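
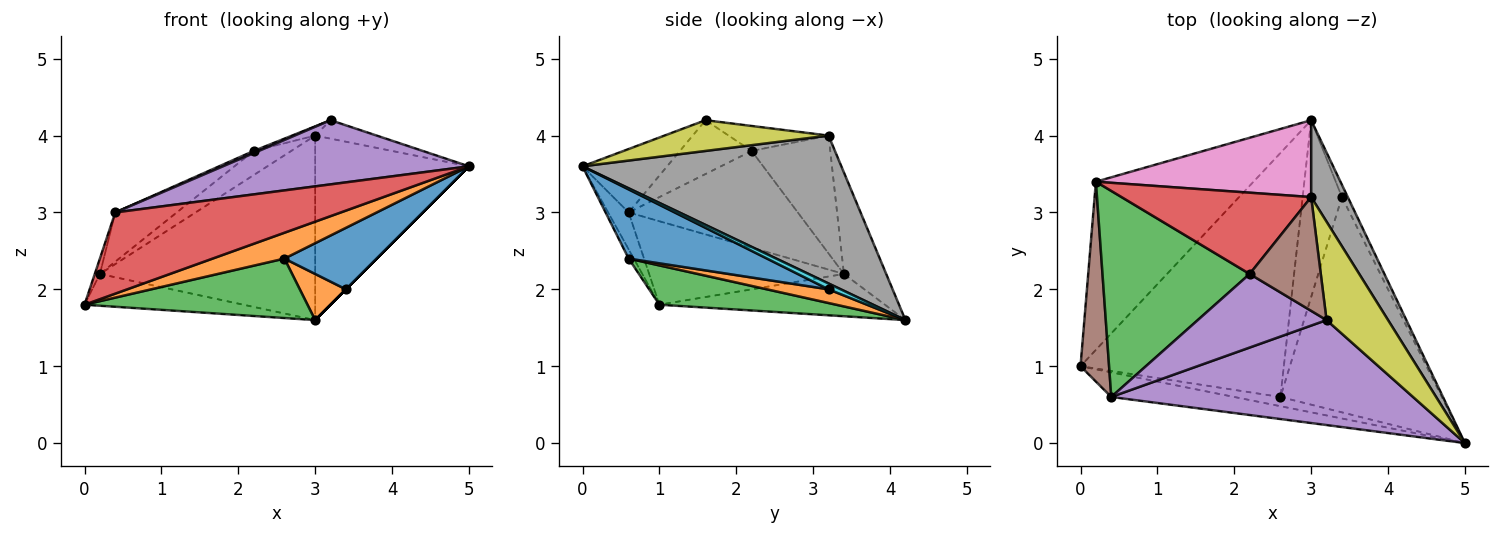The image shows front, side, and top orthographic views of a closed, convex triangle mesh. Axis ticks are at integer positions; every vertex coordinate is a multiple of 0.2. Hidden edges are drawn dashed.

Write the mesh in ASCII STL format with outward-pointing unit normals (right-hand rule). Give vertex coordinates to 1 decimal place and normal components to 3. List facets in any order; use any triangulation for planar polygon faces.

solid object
 facet normal -0.255 0.180 -0.950
  outer loop
   vertex 0.2 3.4 2.2
   vertex 3.0 4.2 1.6
   vertex 0.0 1.0 1.8
  endloop
 endfacet
 facet normal -0.067 -0.940 -0.336
  outer loop
   vertex 2.6 0.6 2.4
   vertex 5.0 0.0 3.6
   vertex 0.0 1.0 1.8
  endloop
 endfacet
 facet normal 0.185 -0.233 -0.955
  outer loop
   vertex 2.6 0.6 2.4
   vertex 0.0 1.0 1.8
   vertex 3.0 4.2 1.6
  endloop
 endfacet
 facet normal -0.087 -0.953 -0.289
  outer loop
   vertex 0.4 0.6 3.0
   vertex 0.0 1.0 1.8
   vertex 5.0 0.0 3.6
  endloop
 endfacet
 facet normal -0.177 -0.513 0.840
  outer loop
   vertex 0.4 0.6 3.0
   vertex 5.0 0.0 3.6
   vertex 3.2 1.6 4.2
  endloop
 endfacet
 facet normal -0.946 0.025 0.324
  outer loop
   vertex 0.4 0.6 3.0
   vertex 0.2 3.4 2.2
   vertex 0.0 1.0 1.8
  endloop
 endfacet
 facet normal -0.178 0.908 0.378
  outer loop
   vertex 3.0 3.2 4.0
   vertex 3.0 4.2 1.6
   vertex 0.2 3.4 2.2
  endloop
 endfacet
 facet normal 0.841 0.500 0.208
  outer loop
   vertex 3.0 3.2 4.0
   vertex 5.0 0.0 3.6
   vertex 3.0 4.2 1.6
  endloop
 endfacet
 facet normal 0.441 0.165 0.882
  outer loop
   vertex 3.0 3.2 4.0
   vertex 3.2 1.6 4.2
   vertex 5.0 0.0 3.6
  endloop
 endfacet
 facet normal 0.707 0.000 -0.707
  outer loop
   vertex 3.4 3.2 2.0
   vertex 3.0 4.2 1.6
   vertex 5.0 0.0 3.6
  endloop
 endfacet
 facet normal 0.381 -0.254 -0.889
  outer loop
   vertex 3.4 3.2 2.0
   vertex 5.0 0.0 3.6
   vertex 2.6 0.6 2.4
  endloop
 endfacet
 facet normal 0.319 -0.239 -0.917
  outer loop
   vertex 3.4 3.2 2.0
   vertex 2.6 0.6 2.4
   vertex 3.0 4.2 1.6
  endloop
 endfacet
 facet normal -0.538 0.196 0.820
  outer loop
   vertex 2.2 2.2 3.8
   vertex 0.2 3.4 2.2
   vertex 0.4 0.6 3.0
  endloop
 endfacet
 facet normal -0.512 0.245 0.823
  outer loop
   vertex 2.2 2.2 3.8
   vertex 3.0 3.2 4.0
   vertex 0.2 3.4 2.2
  endloop
 endfacet
 facet normal -0.385 -0.028 0.922
  outer loop
   vertex 2.2 2.2 3.8
   vertex 0.4 0.6 3.0
   vertex 3.2 1.6 4.2
  endloop
 endfacet
 facet normal -0.331 0.076 0.941
  outer loop
   vertex 2.2 2.2 3.8
   vertex 3.2 1.6 4.2
   vertex 3.0 3.2 4.0
  endloop
 endfacet
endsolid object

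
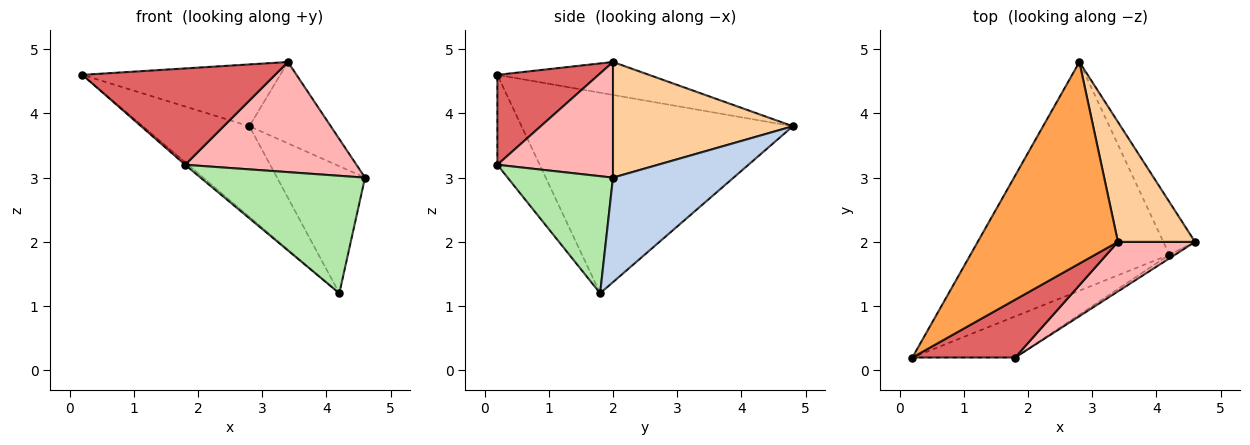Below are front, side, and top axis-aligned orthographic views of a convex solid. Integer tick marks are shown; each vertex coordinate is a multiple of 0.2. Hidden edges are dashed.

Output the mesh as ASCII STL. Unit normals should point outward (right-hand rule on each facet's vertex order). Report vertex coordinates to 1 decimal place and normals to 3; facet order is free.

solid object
 facet normal -0.684 0.269 -0.678
  outer loop
   vertex 4.2 1.8 1.2
   vertex 0.2 0.2 4.6
   vertex 2.8 4.8 3.8
  endloop
 endfacet
 facet normal 0.785 0.572 -0.238
  outer loop
   vertex 4.2 1.8 1.2
   vertex 2.8 4.8 3.8
   vertex 4.6 2.0 3.0
  endloop
 endfacet
 facet normal -0.219 0.286 0.933
  outer loop
   vertex 3.4 2.0 4.8
   vertex 2.8 4.8 3.8
   vertex 0.2 0.2 4.6
  endloop
 endfacet
 facet normal 0.779 0.352 0.519
  outer loop
   vertex 3.4 2.0 4.8
   vertex 4.6 2.0 3.0
   vertex 2.8 4.8 3.8
  endloop
 endfacet
 facet normal -0.658 0.047 -0.752
  outer loop
   vertex 1.8 0.2 3.2
   vertex 0.2 0.2 4.6
   vertex 4.2 1.8 1.2
  endloop
 endfacet
 facet normal 0.539 -0.842 -0.026
  outer loop
   vertex 1.8 0.2 3.2
   vertex 4.2 1.8 1.2
   vertex 4.6 2.0 3.0
  endloop
 endfacet
 facet normal 0.411 -0.782 0.469
  outer loop
   vertex 1.8 0.2 3.2
   vertex 3.4 2.0 4.8
   vertex 0.2 0.2 4.6
  endloop
 endfacet
 facet normal 0.524 -0.777 0.349
  outer loop
   vertex 1.8 0.2 3.2
   vertex 4.6 2.0 3.0
   vertex 3.4 2.0 4.8
  endloop
 endfacet
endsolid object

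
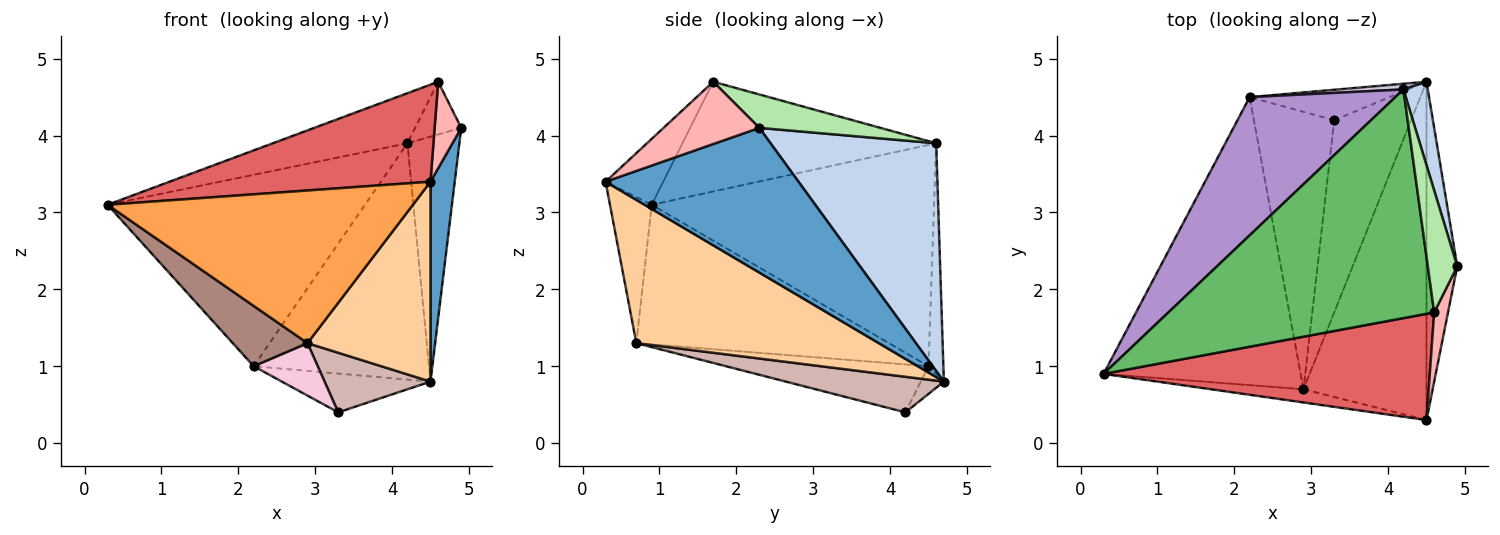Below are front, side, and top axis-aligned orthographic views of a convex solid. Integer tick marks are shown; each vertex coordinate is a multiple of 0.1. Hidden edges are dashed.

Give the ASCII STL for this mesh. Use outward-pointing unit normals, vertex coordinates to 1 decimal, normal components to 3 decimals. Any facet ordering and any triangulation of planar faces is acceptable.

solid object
 facet normal 0.971 -0.122 -0.206
  outer loop
   vertex 4.5 0.3 3.4
   vertex 4.5 4.7 0.8
   vertex 4.9 2.3 4.1
  endloop
 endfacet
 facet normal 0.949 0.298 0.101
  outer loop
   vertex 4.2 4.6 3.9
   vertex 4.9 2.3 4.1
   vertex 4.5 4.7 0.8
  endloop
 endfacet
 facet normal -0.135 -0.987 -0.085
  outer loop
   vertex 2.9 0.7 1.3
   vertex 4.5 0.3 3.4
   vertex 0.3 0.9 3.1
  endloop
 endfacet
 facet normal 0.708 -0.359 -0.608
  outer loop
   vertex 2.9 0.7 1.3
   vertex 4.5 4.7 0.8
   vertex 4.5 0.3 3.4
  endloop
 endfacet
 facet normal -0.374 0.198 0.906
  outer loop
   vertex 4.6 1.7 4.7
   vertex 4.2 4.6 3.9
   vertex 0.3 0.9 3.1
  endloop
 endfacet
 facet normal 0.721 0.275 0.636
  outer loop
   vertex 4.6 1.7 4.7
   vertex 4.9 2.3 4.1
   vertex 4.2 4.6 3.9
  endloop
 endfacet
 facet normal -0.147 -0.667 0.730
  outer loop
   vertex 4.6 1.7 4.7
   vertex 0.3 0.9 3.1
   vertex 4.5 0.3 3.4
  endloop
 endfacet
 facet normal 0.942 -0.262 0.209
  outer loop
   vertex 4.6 1.7 4.7
   vertex 4.5 0.3 3.4
   vertex 4.9 2.3 4.1
  endloop
 endfacet
 facet normal -0.665 0.606 0.437
  outer loop
   vertex 2.2 4.5 1.0
   vertex 0.3 0.9 3.1
   vertex 4.2 4.6 3.9
  endloop
 endfacet
 facet normal -0.085 0.996 0.024
  outer loop
   vertex 2.2 4.5 1.0
   vertex 4.2 4.6 3.9
   vertex 4.5 4.7 0.8
  endloop
 endfacet
 facet normal -0.570 -0.168 -0.804
  outer loop
   vertex 2.2 4.5 1.0
   vertex 2.9 0.7 1.3
   vertex 0.3 0.9 3.1
  endloop
 endfacet
 facet normal 0.404 -0.271 -0.874
  outer loop
   vertex 3.3 4.2 0.4
   vertex 4.5 4.7 0.8
   vertex 2.9 0.7 1.3
  endloop
 endfacet
 facet normal -0.121 0.781 -0.613
  outer loop
   vertex 3.3 4.2 0.4
   vertex 2.2 4.5 1.0
   vertex 4.5 4.7 0.8
  endloop
 endfacet
 facet normal -0.506 -0.160 -0.848
  outer loop
   vertex 3.3 4.2 0.4
   vertex 2.9 0.7 1.3
   vertex 2.2 4.5 1.0
  endloop
 endfacet
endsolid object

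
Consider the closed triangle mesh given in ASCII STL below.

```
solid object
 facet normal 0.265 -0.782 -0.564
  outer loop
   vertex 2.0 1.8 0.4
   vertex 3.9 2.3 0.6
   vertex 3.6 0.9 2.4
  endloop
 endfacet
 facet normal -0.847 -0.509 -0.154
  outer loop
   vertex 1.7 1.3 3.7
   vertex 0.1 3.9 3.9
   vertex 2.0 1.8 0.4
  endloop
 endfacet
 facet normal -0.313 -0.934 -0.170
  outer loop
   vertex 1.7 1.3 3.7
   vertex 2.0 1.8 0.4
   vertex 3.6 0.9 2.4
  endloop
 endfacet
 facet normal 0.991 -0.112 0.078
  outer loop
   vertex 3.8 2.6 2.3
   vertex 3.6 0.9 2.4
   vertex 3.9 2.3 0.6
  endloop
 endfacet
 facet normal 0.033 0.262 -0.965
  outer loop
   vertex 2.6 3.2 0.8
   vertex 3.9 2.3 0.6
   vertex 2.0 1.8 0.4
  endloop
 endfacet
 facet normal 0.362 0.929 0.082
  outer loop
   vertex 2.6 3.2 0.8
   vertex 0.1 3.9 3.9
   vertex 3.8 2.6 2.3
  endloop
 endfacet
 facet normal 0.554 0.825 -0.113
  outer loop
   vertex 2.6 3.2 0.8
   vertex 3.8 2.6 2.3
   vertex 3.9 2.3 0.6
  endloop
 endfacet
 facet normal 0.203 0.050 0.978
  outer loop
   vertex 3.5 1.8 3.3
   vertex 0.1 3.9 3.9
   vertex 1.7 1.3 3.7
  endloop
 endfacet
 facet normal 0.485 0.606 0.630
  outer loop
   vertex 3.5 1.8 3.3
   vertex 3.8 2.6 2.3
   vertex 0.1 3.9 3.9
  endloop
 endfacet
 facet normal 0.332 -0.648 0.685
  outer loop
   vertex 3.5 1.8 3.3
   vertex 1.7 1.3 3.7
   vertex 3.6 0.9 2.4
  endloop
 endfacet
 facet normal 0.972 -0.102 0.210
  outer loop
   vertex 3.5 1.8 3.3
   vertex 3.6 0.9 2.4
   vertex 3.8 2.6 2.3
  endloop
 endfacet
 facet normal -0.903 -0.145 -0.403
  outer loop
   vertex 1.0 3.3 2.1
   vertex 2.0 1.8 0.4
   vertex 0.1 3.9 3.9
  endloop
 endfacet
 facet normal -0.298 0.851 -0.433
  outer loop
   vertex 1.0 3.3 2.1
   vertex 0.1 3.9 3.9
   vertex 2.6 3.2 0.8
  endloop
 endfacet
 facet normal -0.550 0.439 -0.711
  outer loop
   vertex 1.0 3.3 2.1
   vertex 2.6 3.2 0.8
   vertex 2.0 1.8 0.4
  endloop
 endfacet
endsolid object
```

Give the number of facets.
14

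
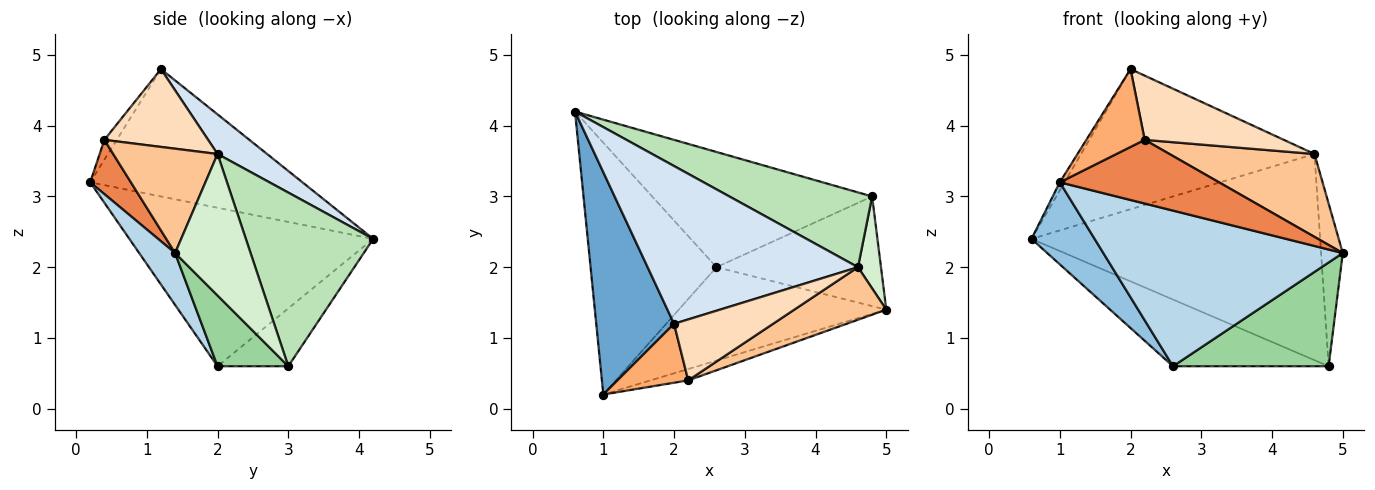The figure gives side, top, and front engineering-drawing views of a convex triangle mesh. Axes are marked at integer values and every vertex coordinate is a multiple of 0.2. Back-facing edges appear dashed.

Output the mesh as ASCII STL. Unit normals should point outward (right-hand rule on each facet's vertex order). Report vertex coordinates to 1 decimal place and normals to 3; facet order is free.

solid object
 facet normal -0.853 0.019 0.521
  outer loop
   vertex 2.0 1.2 4.8
   vertex 0.6 4.2 2.4
   vertex 1.0 0.2 3.2
  endloop
 endfacet
 facet normal -0.767 -0.199 -0.610
  outer loop
   vertex 2.6 2.0 0.6
   vertex 1.0 0.2 3.2
   vertex 0.6 4.2 2.4
  endloop
 endfacet
 facet normal 0.128 -0.850 -0.510
  outer loop
   vertex 2.6 2.0 0.6
   vertex 5.0 1.4 2.2
   vertex 1.0 0.2 3.2
  endloop
 endfacet
 facet normal 0.139 0.657 0.740
  outer loop
   vertex 4.6 2.0 3.6
   vertex 0.6 4.2 2.4
   vertex 2.0 1.2 4.8
  endloop
 endfacet
 facet normal 0.244 -0.955 -0.170
  outer loop
   vertex 2.2 0.4 3.8
   vertex 1.0 0.2 3.2
   vertex 5.0 1.4 2.2
  endloop
 endfacet
 facet normal -0.167 -0.786 0.595
  outer loop
   vertex 2.2 0.4 3.8
   vertex 2.0 1.2 4.8
   vertex 1.0 0.2 3.2
  endloop
 endfacet
 facet normal 0.519 -0.722 0.458
  outer loop
   vertex 2.2 0.4 3.8
   vertex 5.0 1.4 2.2
   vertex 4.6 2.0 3.6
  endloop
 endfacet
 facet normal 0.476 -0.638 0.606
  outer loop
   vertex 2.2 0.4 3.8
   vertex 4.6 2.0 3.6
   vertex 2.0 1.2 4.8
  endloop
 endfacet
 facet normal -0.222 0.489 -0.844
  outer loop
   vertex 4.8 3.0 0.6
   vertex 2.6 2.0 0.6
   vertex 0.6 4.2 2.4
  endloop
 endfacet
 facet normal 0.298 -0.656 -0.693
  outer loop
   vertex 4.8 3.0 0.6
   vertex 5.0 1.4 2.2
   vertex 2.6 2.0 0.6
  endloop
 endfacet
 facet normal 0.383 0.868 0.315
  outer loop
   vertex 4.8 3.0 0.6
   vertex 0.6 4.2 2.4
   vertex 4.6 2.0 3.6
  endloop
 endfacet
 facet normal 0.950 0.273 0.154
  outer loop
   vertex 4.8 3.0 0.6
   vertex 4.6 2.0 3.6
   vertex 5.0 1.4 2.2
  endloop
 endfacet
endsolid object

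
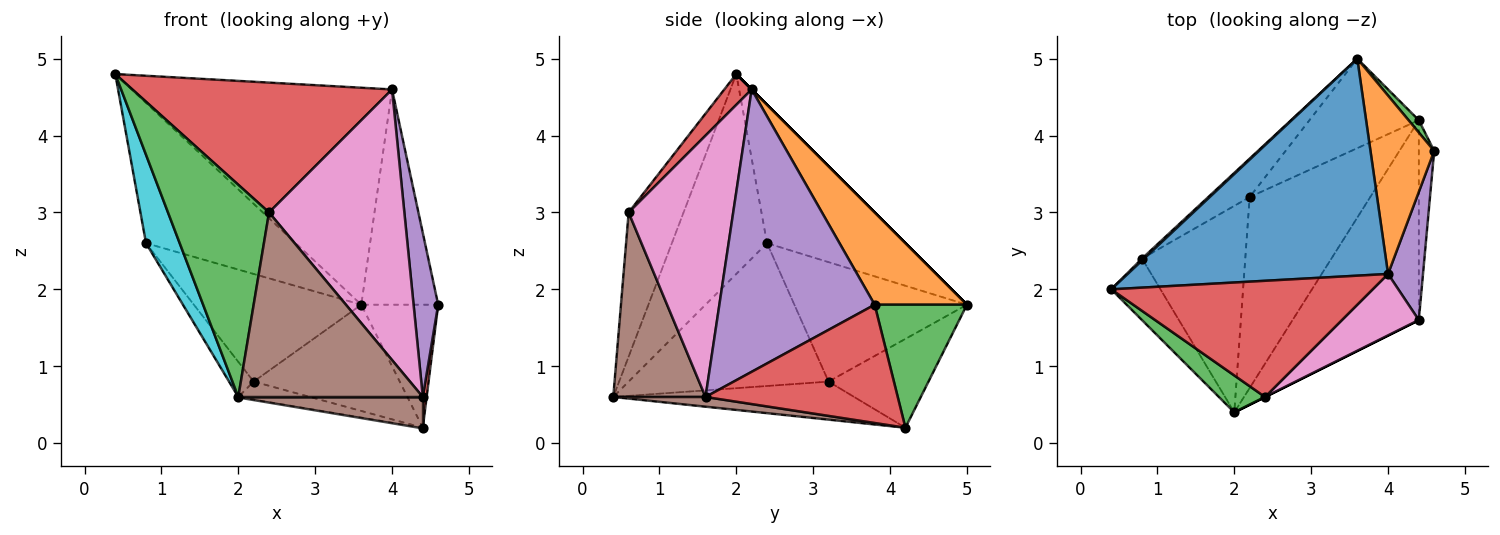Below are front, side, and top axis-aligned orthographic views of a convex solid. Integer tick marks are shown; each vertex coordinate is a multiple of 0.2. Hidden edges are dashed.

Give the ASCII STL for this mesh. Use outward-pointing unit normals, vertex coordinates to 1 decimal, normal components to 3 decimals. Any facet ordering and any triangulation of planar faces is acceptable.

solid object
 facet normal 0.000 0.707 0.707
  outer loop
   vertex 4.0 2.2 4.6
   vertex 3.6 5.0 1.8
   vertex 0.4 2.0 4.8
  endloop
 endfacet
 facet normal 0.679 0.566 0.469
  outer loop
   vertex 4.0 2.2 4.6
   vertex 4.6 3.8 1.8
   vertex 3.6 5.0 1.8
  endloop
 endfacet
 facet normal -0.472 -0.869 0.151
  outer loop
   vertex 2.4 0.6 3.0
   vertex 0.4 2.0 4.8
   vertex 2.0 0.4 0.6
  endloop
 endfacet
 facet normal 0.078 -0.743 0.665
  outer loop
   vertex 2.4 0.6 3.0
   vertex 4.0 2.2 4.6
   vertex 0.4 2.0 4.8
  endloop
 endfacet
 facet normal 0.980 -0.155 0.121
  outer loop
   vertex 4.4 1.6 0.6
   vertex 4.6 3.8 1.8
   vertex 4.0 2.2 4.6
  endloop
 endfacet
 facet normal 0.447 -0.894 0.000
  outer loop
   vertex 4.4 1.6 0.6
   vertex 2.4 0.6 3.0
   vertex 2.0 0.4 0.6
  endloop
 endfacet
 facet normal 0.602 -0.779 0.177
  outer loop
   vertex 4.4 1.6 0.6
   vertex 4.0 2.2 4.6
   vertex 2.4 0.6 3.0
  endloop
 endfacet
 facet normal -0.679 0.734 0.010
  outer loop
   vertex 0.8 2.4 2.6
   vertex 0.4 2.0 4.8
   vertex 3.6 5.0 1.8
  endloop
 endfacet
 facet normal -0.696 0.676 -0.241
  outer loop
   vertex 0.8 2.4 2.6
   vertex 3.6 5.0 1.8
   vertex 2.2 3.2 0.8
  endloop
 endfacet
 facet normal -0.918 -0.325 -0.226
  outer loop
   vertex 0.8 2.4 2.6
   vertex 2.0 0.4 0.6
   vertex 0.4 2.0 4.8
  endloop
 endfacet
 facet normal -0.806 0.099 -0.583
  outer loop
   vertex 0.8 2.4 2.6
   vertex 2.2 3.2 0.8
   vertex 2.0 0.4 0.6
  endloop
 endfacet
 facet normal -0.464 0.678 -0.571
  outer loop
   vertex 4.4 4.2 0.2
   vertex 2.2 3.2 0.8
   vertex 3.6 5.0 1.8
  endloop
 endfacet
 facet normal 0.767 0.639 0.064
  outer loop
   vertex 4.4 4.2 0.2
   vertex 3.6 5.0 1.8
   vertex 4.6 3.8 1.8
  endloop
 endfacet
 facet normal 0.991 -0.020 -0.129
  outer loop
   vertex 4.4 4.2 0.2
   vertex 4.6 3.8 1.8
   vertex 4.4 1.6 0.6
  endloop
 endfacet
 facet normal -0.300 0.089 -0.950
  outer loop
   vertex 4.4 4.2 0.2
   vertex 2.0 0.4 0.6
   vertex 2.2 3.2 0.8
  endloop
 endfacet
 facet normal 0.076 -0.152 -0.986
  outer loop
   vertex 4.4 4.2 0.2
   vertex 4.4 1.6 0.6
   vertex 2.0 0.4 0.6
  endloop
 endfacet
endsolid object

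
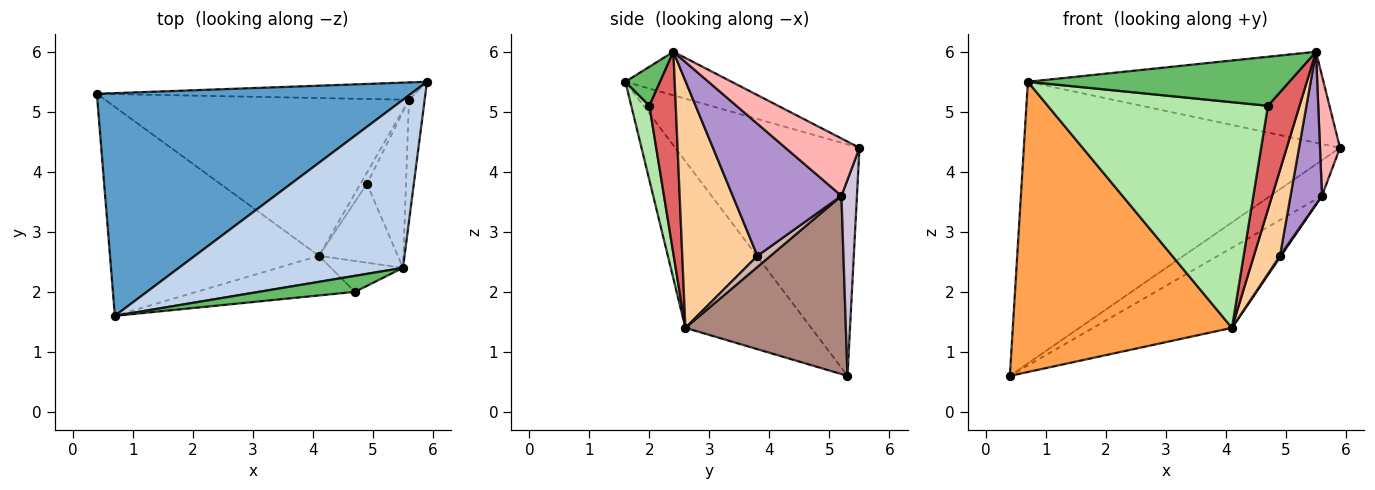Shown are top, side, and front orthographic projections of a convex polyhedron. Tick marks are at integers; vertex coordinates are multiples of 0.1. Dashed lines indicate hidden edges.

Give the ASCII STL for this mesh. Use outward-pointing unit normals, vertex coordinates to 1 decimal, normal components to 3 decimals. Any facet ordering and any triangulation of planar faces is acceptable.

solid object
 facet normal -0.416 0.713 0.564
  outer loop
   vertex 0.7 1.6 5.5
   vertex 5.9 5.5 4.4
   vertex 0.4 5.3 0.6
  endloop
 endfacet
 facet normal -0.168 0.469 0.867
  outer loop
   vertex 5.5 2.4 6.0
   vertex 5.9 5.5 4.4
   vertex 0.7 1.6 5.5
  endloop
 endfacet
 facet normal -0.422 -0.736 -0.530
  outer loop
   vertex 4.1 2.6 1.4
   vertex 0.7 1.6 5.5
   vertex 0.4 5.3 0.6
  endloop
 endfacet
 facet normal 0.904 -0.314 -0.289
  outer loop
   vertex 4.9 3.8 2.6
   vertex 5.5 2.4 6.0
   vertex 4.1 2.6 1.4
  endloop
 endfacet
 facet normal 0.125 -0.943 0.308
  outer loop
   vertex 4.7 2.0 5.1
   vertex 5.5 2.4 6.0
   vertex 0.7 1.6 5.5
  endloop
 endfacet
 facet normal 0.081 -0.982 -0.172
  outer loop
   vertex 4.7 2.0 5.1
   vertex 0.7 1.6 5.5
   vertex 4.1 2.6 1.4
  endloop
 endfacet
 facet normal 0.625 -0.748 -0.223
  outer loop
   vertex 4.7 2.0 5.1
   vertex 4.1 2.6 1.4
   vertex 5.5 2.4 6.0
  endloop
 endfacet
 facet normal 0.933 -0.252 -0.255
  outer loop
   vertex 5.6 5.2 3.6
   vertex 5.9 5.5 4.4
   vertex 5.5 2.4 6.0
  endloop
 endfacet
 facet normal 0.924 -0.267 -0.273
  outer loop
   vertex 5.6 5.2 3.6
   vertex 5.5 2.4 6.0
   vertex 4.9 3.8 2.6
  endloop
 endfacet
 facet normal 0.261 0.868 -0.423
  outer loop
   vertex 5.6 5.2 3.6
   vertex 0.4 5.3 0.6
   vertex 5.9 5.5 4.4
  endloop
 endfacet
 facet normal 0.464 0.401 -0.790
  outer loop
   vertex 5.6 5.2 3.6
   vertex 4.1 2.6 1.4
   vertex 0.4 5.3 0.6
  endloop
 endfacet
 facet normal 0.862 -0.072 -0.503
  outer loop
   vertex 5.6 5.2 3.6
   vertex 4.9 3.8 2.6
   vertex 4.1 2.6 1.4
  endloop
 endfacet
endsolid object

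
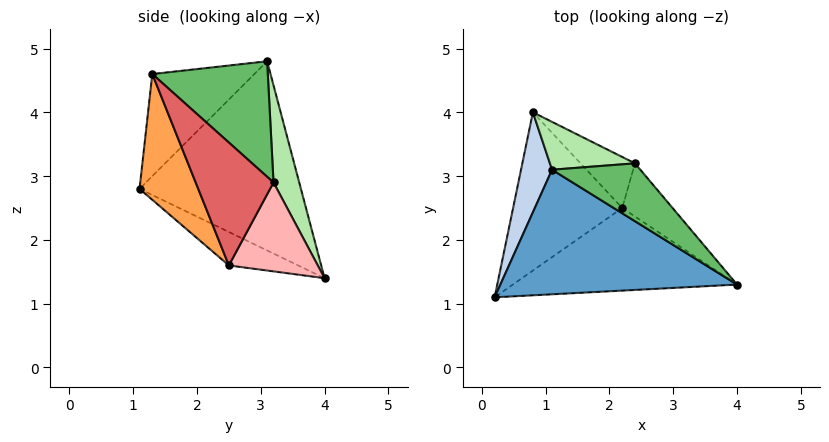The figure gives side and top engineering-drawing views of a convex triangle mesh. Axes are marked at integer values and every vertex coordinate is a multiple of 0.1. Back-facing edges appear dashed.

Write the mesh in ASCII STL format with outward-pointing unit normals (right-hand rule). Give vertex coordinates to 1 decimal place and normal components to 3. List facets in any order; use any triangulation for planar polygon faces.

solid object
 facet normal -0.318 -0.595 0.738
  outer loop
   vertex 1.1 3.1 4.8
   vertex 0.2 1.1 2.8
   vertex 4.0 1.3 4.6
  endloop
 endfacet
 facet normal -0.950 0.272 0.156
  outer loop
   vertex 1.1 3.1 4.8
   vertex 0.8 4.0 1.4
   vertex 0.2 1.1 2.8
  endloop
 endfacet
 facet normal 0.278 -0.823 -0.496
  outer loop
   vertex 2.2 2.5 1.6
   vertex 4.0 1.3 4.6
   vertex 0.2 1.1 2.8
  endloop
 endfacet
 facet normal -0.272 -0.372 -0.887
  outer loop
   vertex 2.2 2.5 1.6
   vertex 0.2 1.1 2.8
   vertex 0.8 4.0 1.4
  endloop
 endfacet
 facet normal 0.505 0.771 0.386
  outer loop
   vertex 2.4 3.2 2.9
   vertex 1.1 3.1 4.8
   vertex 4.0 1.3 4.6
  endloop
 endfacet
 facet normal 0.258 0.939 0.226
  outer loop
   vertex 2.4 3.2 2.9
   vertex 0.8 4.0 1.4
   vertex 1.1 3.1 4.8
  endloop
 endfacet
 facet normal 0.847 0.403 -0.347
  outer loop
   vertex 2.4 3.2 2.9
   vertex 4.0 1.3 4.6
   vertex 2.2 2.5 1.6
  endloop
 endfacet
 facet normal 0.690 0.588 -0.423
  outer loop
   vertex 2.4 3.2 2.9
   vertex 2.2 2.5 1.6
   vertex 0.8 4.0 1.4
  endloop
 endfacet
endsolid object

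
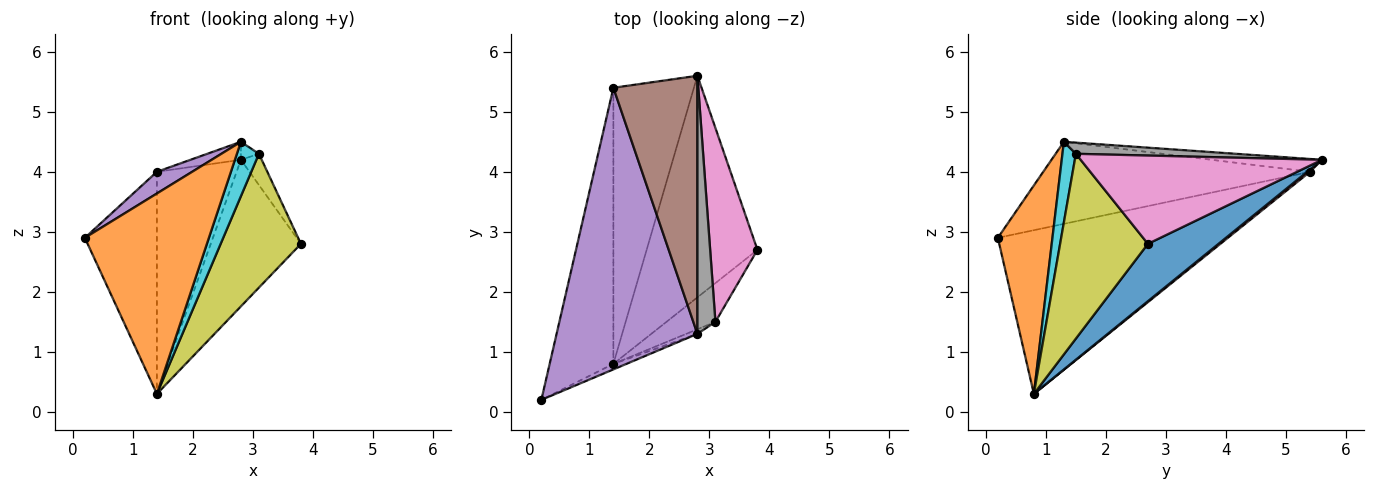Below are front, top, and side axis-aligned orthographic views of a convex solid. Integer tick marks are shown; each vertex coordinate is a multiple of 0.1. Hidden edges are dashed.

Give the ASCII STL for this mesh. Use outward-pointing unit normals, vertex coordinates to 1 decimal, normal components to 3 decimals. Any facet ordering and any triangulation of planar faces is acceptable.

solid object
 facet normal 0.397 0.506 -0.766
  outer loop
   vertex 1.4 0.8 0.3
   vertex 2.8 5.6 4.2
   vertex 3.8 2.7 2.8
  endloop
 endfacet
 facet normal 0.403 -0.915 -0.025
  outer loop
   vertex 2.8 1.3 4.5
   vertex 0.2 0.2 2.9
   vertex 1.4 0.8 0.3
  endloop
 endfacet
 facet normal -0.895 0.280 -0.348
  outer loop
   vertex 1.4 5.4 4.0
   vertex 1.4 0.8 0.3
   vertex 0.2 0.2 2.9
  endloop
 endfacet
 facet normal 0.022 0.627 -0.779
  outer loop
   vertex 1.4 5.4 4.0
   vertex 2.8 5.6 4.2
   vertex 1.4 0.8 0.3
  endloop
 endfacet
 facet normal -0.502 -0.066 0.862
  outer loop
   vertex 1.4 5.4 4.0
   vertex 0.2 0.2 2.9
   vertex 2.8 1.3 4.5
  endloop
 endfacet
 facet normal -0.151 0.069 0.986
  outer loop
   vertex 1.4 5.4 4.0
   vertex 2.8 1.3 4.5
   vertex 2.8 5.6 4.2
  endloop
 endfacet
 facet normal 0.879 0.076 0.471
  outer loop
   vertex 3.1 1.5 4.3
   vertex 3.8 2.7 2.8
   vertex 2.8 5.6 4.2
  endloop
 endfacet
 facet normal 0.526 0.059 0.848
  outer loop
   vertex 3.1 1.5 4.3
   vertex 2.8 5.6 4.2
   vertex 2.8 1.3 4.5
  endloop
 endfacet
 facet normal 0.724 -0.662 -0.192
  outer loop
   vertex 3.1 1.5 4.3
   vertex 1.4 0.8 0.3
   vertex 3.8 2.7 2.8
  endloop
 endfacet
 facet normal 0.520 -0.851 -0.072
  outer loop
   vertex 3.1 1.5 4.3
   vertex 2.8 1.3 4.5
   vertex 1.4 0.8 0.3
  endloop
 endfacet
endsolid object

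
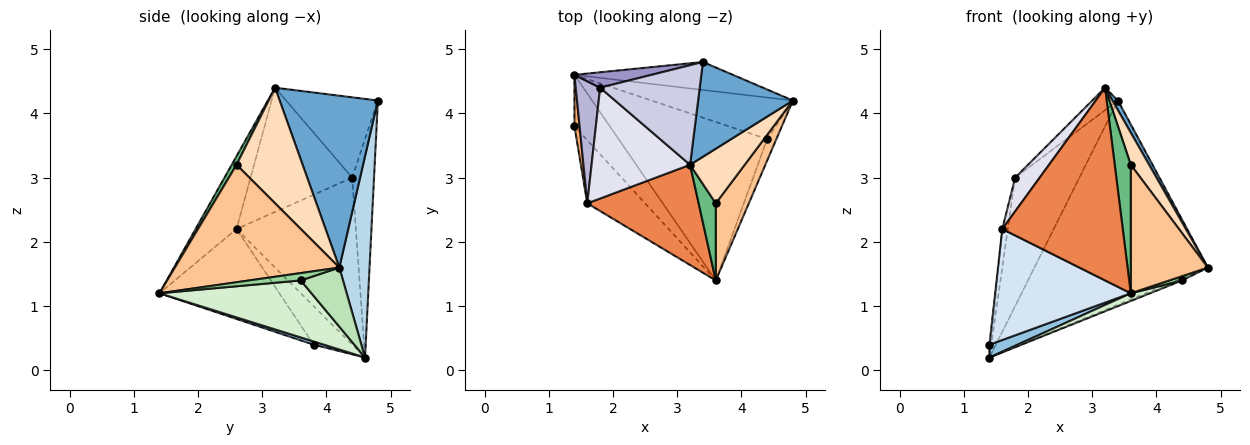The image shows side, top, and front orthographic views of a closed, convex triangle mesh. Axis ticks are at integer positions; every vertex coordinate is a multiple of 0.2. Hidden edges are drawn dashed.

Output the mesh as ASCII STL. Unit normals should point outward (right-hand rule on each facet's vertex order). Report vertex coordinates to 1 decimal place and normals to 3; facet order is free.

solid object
 facet normal 0.875 -0.049 0.482
  outer loop
   vertex 3.4 4.8 4.2
   vertex 3.2 3.2 4.4
   vertex 4.8 4.2 1.6
  endloop
 endfacet
 facet normal 0.088 -0.242 -0.966
  outer loop
   vertex 1.4 4.6 0.2
   vertex 3.6 1.4 1.2
   vertex 1.4 3.8 0.4
  endloop
 endfacet
 facet normal 0.170 0.976 -0.134
  outer loop
   vertex 1.4 4.6 0.2
   vertex 3.4 4.8 4.2
   vertex 4.8 4.2 1.6
  endloop
 endfacet
 facet normal -0.609 -0.689 -0.392
  outer loop
   vertex 1.6 2.6 2.2
   vertex 1.4 3.8 0.4
   vertex 3.6 1.4 1.2
  endloop
 endfacet
 facet normal -0.289 -0.849 0.442
  outer loop
   vertex 1.6 2.6 2.2
   vertex 3.6 1.4 1.2
   vertex 3.2 3.2 4.4
  endloop
 endfacet
 facet normal -0.991 0.033 0.132
  outer loop
   vertex 1.6 2.6 2.2
   vertex 1.4 4.6 0.2
   vertex 1.4 3.8 0.4
  endloop
 endfacet
 facet normal 0.877 -0.411 0.247
  outer loop
   vertex 3.6 2.6 3.2
   vertex 3.6 1.4 1.2
   vertex 4.8 4.2 1.6
  endloop
 endfacet
 facet normal 0.877 -0.244 0.414
  outer loop
   vertex 3.6 2.6 3.2
   vertex 4.8 4.2 1.6
   vertex 3.2 3.2 4.4
  endloop
 endfacet
 facet normal 0.249 -0.830 0.498
  outer loop
   vertex 3.6 2.6 3.2
   vertex 3.2 3.2 4.4
   vertex 3.6 1.4 1.2
  endloop
 endfacet
 facet normal 0.617 -0.154 -0.772
  outer loop
   vertex 4.4 3.6 1.4
   vertex 4.8 4.2 1.6
   vertex 3.6 1.4 1.2
  endloop
 endfacet
 facet normal 0.385 0.050 -0.921
  outer loop
   vertex 4.4 3.6 1.4
   vertex 1.4 4.6 0.2
   vertex 4.8 4.2 1.6
  endloop
 endfacet
 facet normal 0.358 -0.045 -0.933
  outer loop
   vertex 4.4 3.6 1.4
   vertex 3.6 1.4 1.2
   vertex 1.4 4.6 0.2
  endloop
 endfacet
 facet normal -0.320 0.941 0.113
  outer loop
   vertex 1.8 4.4 3.0
   vertex 3.4 4.8 4.2
   vertex 1.4 4.6 0.2
  endloop
 endfacet
 facet normal -0.988 0.046 0.144
  outer loop
   vertex 1.8 4.4 3.0
   vertex 1.4 4.6 0.2
   vertex 1.6 2.6 2.2
  endloop
 endfacet
 facet normal -0.618 0.173 0.767
  outer loop
   vertex 1.8 4.4 3.0
   vertex 3.2 3.2 4.4
   vertex 3.4 4.8 4.2
  endloop
 endfacet
 facet normal -0.770 -0.186 0.611
  outer loop
   vertex 1.8 4.4 3.0
   vertex 1.6 2.6 2.2
   vertex 3.2 3.2 4.4
  endloop
 endfacet
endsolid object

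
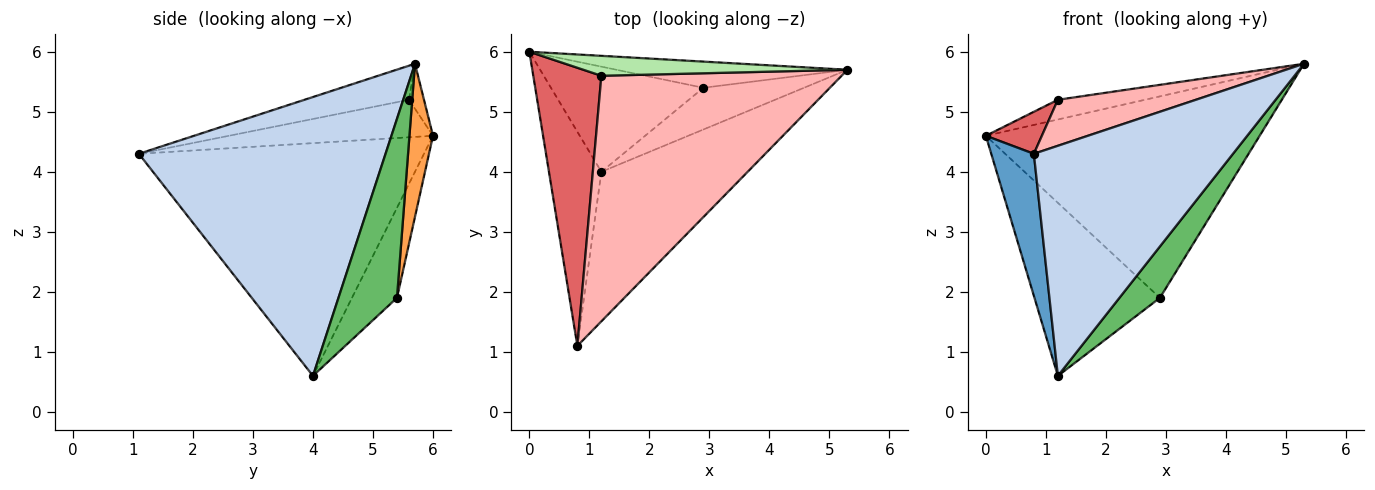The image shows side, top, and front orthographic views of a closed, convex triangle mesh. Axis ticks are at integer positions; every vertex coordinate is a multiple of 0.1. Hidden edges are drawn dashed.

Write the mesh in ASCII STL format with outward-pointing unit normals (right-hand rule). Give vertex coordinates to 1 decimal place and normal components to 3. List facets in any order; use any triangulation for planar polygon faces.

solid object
 facet normal -0.965 -0.144 -0.217
  outer loop
   vertex 1.2 4.0 0.6
   vertex 0.8 1.1 4.3
   vertex 0.0 6.0 4.6
  endloop
 endfacet
 facet normal 0.720 -0.582 -0.378
  outer loop
   vertex 1.2 4.0 0.6
   vertex 5.3 5.7 5.8
   vertex 0.8 1.1 4.3
  endloop
 endfacet
 facet normal 0.085 0.988 -0.128
  outer loop
   vertex 2.9 5.4 1.9
   vertex 0.0 6.0 4.6
   vertex 5.3 5.7 5.8
  endloop
 endfacet
 facet normal -0.293 0.817 -0.496
  outer loop
   vertex 2.9 5.4 1.9
   vertex 1.2 4.0 0.6
   vertex 0.0 6.0 4.6
  endloop
 endfacet
 facet normal 0.746 -0.517 -0.420
  outer loop
   vertex 2.9 5.4 1.9
   vertex 5.3 5.7 5.8
   vertex 1.2 4.0 0.6
  endloop
 endfacet
 facet normal -0.120 0.698 0.706
  outer loop
   vertex 1.2 5.6 5.2
   vertex 5.3 5.7 5.8
   vertex 0.0 6.0 4.6
  endloop
 endfacet
 facet normal -0.478 -0.131 0.869
  outer loop
   vertex 1.2 5.6 5.2
   vertex 0.0 6.0 4.6
   vertex 0.8 1.1 4.3
  endloop
 endfacet
 facet normal -0.138 -0.182 0.973
  outer loop
   vertex 1.2 5.6 5.2
   vertex 0.8 1.1 4.3
   vertex 5.3 5.7 5.8
  endloop
 endfacet
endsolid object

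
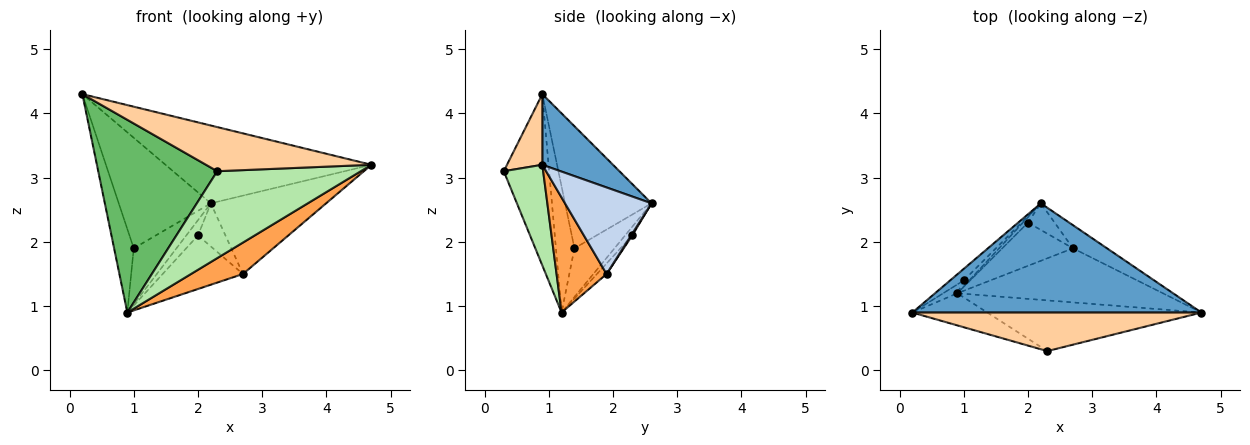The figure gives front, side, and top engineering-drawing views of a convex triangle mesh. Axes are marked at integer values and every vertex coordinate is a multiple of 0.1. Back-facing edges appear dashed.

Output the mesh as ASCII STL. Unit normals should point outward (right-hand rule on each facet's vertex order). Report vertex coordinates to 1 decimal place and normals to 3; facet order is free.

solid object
 facet normal 0.195 0.569 0.799
  outer loop
   vertex 2.2 2.6 2.6
   vertex 0.2 0.9 4.3
   vertex 4.7 0.9 3.2
  endloop
 endfacet
 facet normal 0.584 0.778 -0.230
  outer loop
   vertex 2.7 1.9 1.5
   vertex 2.2 2.6 2.6
   vertex 4.7 0.9 3.2
  endloop
 endfacet
 facet normal 0.435 -0.452 -0.778
  outer loop
   vertex 2.7 1.9 1.5
   vertex 4.7 0.9 3.2
   vertex 0.9 1.2 0.9
  endloop
 endfacet
 facet normal 0.159 -0.743 0.650
  outer loop
   vertex 2.3 0.3 3.1
   vertex 4.7 0.9 3.2
   vertex 0.2 0.9 4.3
  endloop
 endfacet
 facet normal -0.352 -0.923 -0.154
  outer loop
   vertex 2.3 0.3 3.1
   vertex 0.2 0.9 4.3
   vertex 0.9 1.2 0.9
  endloop
 endfacet
 facet normal 0.231 -0.840 -0.491
  outer loop
   vertex 2.3 0.3 3.1
   vertex 0.9 1.2 0.9
   vertex 4.7 0.9 3.2
  endloop
 endfacet
 facet normal -0.683 0.727 -0.076
  outer loop
   vertex 1.0 1.4 1.9
   vertex 0.2 0.9 4.3
   vertex 2.2 2.6 2.6
  endloop
 endfacet
 facet normal -0.684 0.726 -0.077
  outer loop
   vertex 1.0 1.4 1.9
   vertex 0.9 1.2 0.9
   vertex 0.2 0.9 4.3
  endloop
 endfacet
 facet normal -0.682 0.727 -0.077
  outer loop
   vertex 1.0 1.4 1.9
   vertex 2.2 2.6 2.6
   vertex 0.9 1.2 0.9
  endloop
 endfacet
 facet normal -0.500 0.816 -0.290
  outer loop
   vertex 2.0 2.3 2.1
   vertex 0.9 1.2 0.9
   vertex 2.2 2.6 2.6
  endloop
 endfacet
 facet normal 0.036 0.850 -0.525
  outer loop
   vertex 2.0 2.3 2.1
   vertex 2.2 2.6 2.6
   vertex 2.7 1.9 1.5
  endloop
 endfacet
 facet normal -0.093 0.775 -0.625
  outer loop
   vertex 2.0 2.3 2.1
   vertex 2.7 1.9 1.5
   vertex 0.9 1.2 0.9
  endloop
 endfacet
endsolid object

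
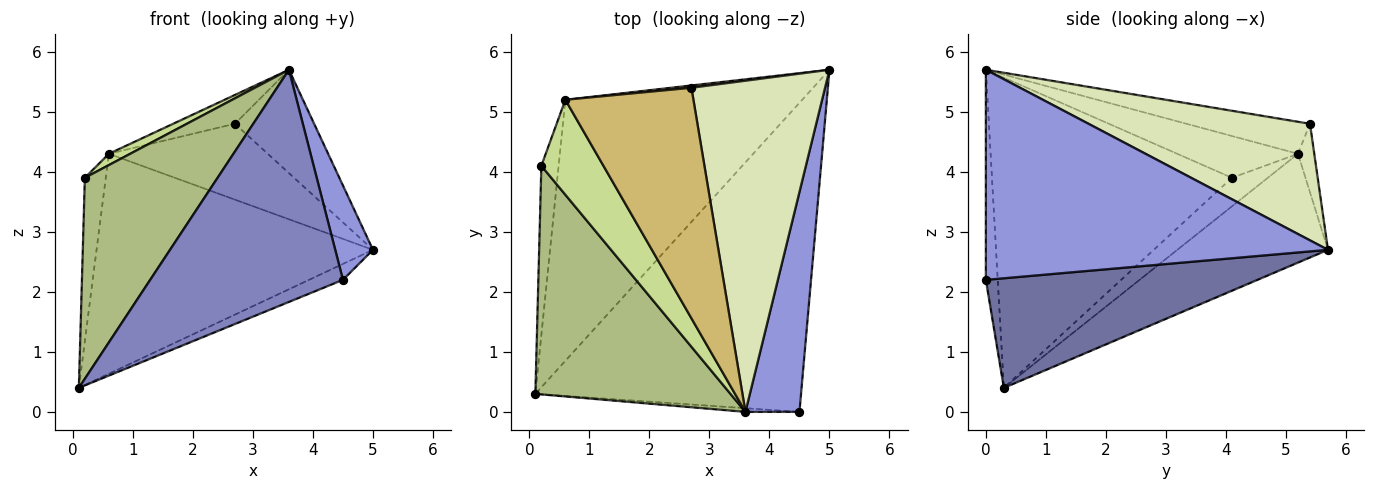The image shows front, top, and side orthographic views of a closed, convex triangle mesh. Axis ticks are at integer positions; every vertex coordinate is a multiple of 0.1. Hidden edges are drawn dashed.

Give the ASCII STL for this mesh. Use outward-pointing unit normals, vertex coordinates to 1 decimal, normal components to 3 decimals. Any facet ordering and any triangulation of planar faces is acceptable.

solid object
 facet normal 0.381 0.048 -0.923
  outer loop
   vertex 4.5 0.0 2.2
   vertex 0.1 0.3 0.4
   vertex 5.0 5.7 2.7
  endloop
 endfacet
 facet normal -0.062 -0.998 -0.016
  outer loop
   vertex 4.5 0.0 2.2
   vertex 3.6 0.0 5.7
   vertex 0.1 0.3 0.4
  endloop
 endfacet
 facet normal 0.963 -0.106 0.248
  outer loop
   vertex 4.5 0.0 2.2
   vertex 5.0 5.7 2.7
   vertex 3.6 0.0 5.7
  endloop
 endfacet
 facet normal -0.331 0.608 -0.721
  outer loop
   vertex 0.6 5.2 4.3
   vertex 5.0 5.7 2.7
   vertex 0.1 0.3 0.4
  endloop
 endfacet
 facet normal -0.765 0.447 -0.463
  outer loop
   vertex 0.2 4.1 3.9
   vertex 0.6 5.2 4.3
   vertex 0.1 0.3 0.4
  endloop
 endfacet
 facet normal -0.767 -0.424 0.482
  outer loop
   vertex 0.2 4.1 3.9
   vertex 0.1 0.3 0.4
   vertex 3.6 0.0 5.7
  endloop
 endfacet
 facet normal -0.556 -0.098 0.826
  outer loop
   vertex 0.2 4.1 3.9
   vertex 3.6 0.0 5.7
   vertex 0.6 5.2 4.3
  endloop
 endfacet
 facet normal 0.640 0.229 0.734
  outer loop
   vertex 2.7 5.4 4.8
   vertex 3.6 0.0 5.7
   vertex 5.0 5.7 2.7
  endloop
 endfacet
 facet normal -0.102 0.994 0.030
  outer loop
   vertex 2.7 5.4 4.8
   vertex 5.0 5.7 2.7
   vertex 0.6 5.2 4.3
  endloop
 endfacet
 facet normal -0.241 0.120 0.963
  outer loop
   vertex 2.7 5.4 4.8
   vertex 0.6 5.2 4.3
   vertex 3.6 0.0 5.7
  endloop
 endfacet
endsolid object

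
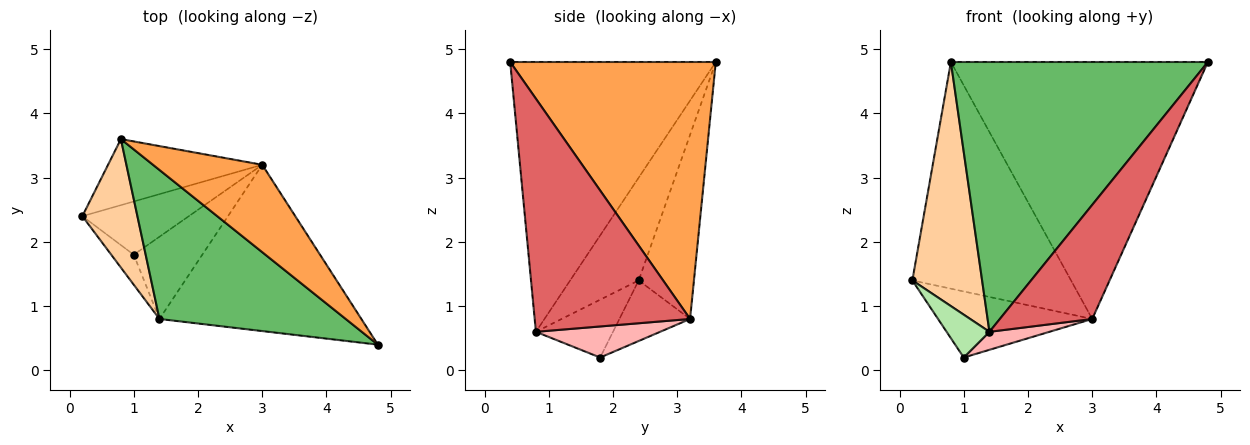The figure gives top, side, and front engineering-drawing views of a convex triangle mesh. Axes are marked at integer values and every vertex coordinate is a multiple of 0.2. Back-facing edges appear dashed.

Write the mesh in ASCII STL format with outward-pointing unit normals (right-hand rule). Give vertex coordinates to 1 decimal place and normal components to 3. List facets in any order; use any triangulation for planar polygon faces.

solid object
 facet normal -0.317 0.911 -0.265
  outer loop
   vertex 3.0 3.2 0.8
   vertex 0.2 2.4 1.4
   vertex 0.8 3.6 4.8
  endloop
 endfacet
 facet normal -0.336 0.733 -0.591
  outer loop
   vertex 3.0 3.2 0.8
   vertex 1.0 1.8 0.2
   vertex 0.2 2.4 1.4
  endloop
 endfacet
 facet normal 0.604 0.755 0.257
  outer loop
   vertex 3.0 3.2 0.8
   vertex 0.8 3.6 4.8
   vertex 4.8 0.4 4.8
  endloop
 endfacet
 facet normal -0.656 -0.668 0.351
  outer loop
   vertex 1.4 0.8 0.6
   vertex 0.8 3.6 4.8
   vertex 0.2 2.4 1.4
  endloop
 endfacet
 facet normal -0.574 -0.717 0.396
  outer loop
   vertex 1.4 0.8 0.6
   vertex 4.8 0.4 4.8
   vertex 0.8 3.6 4.8
  endloop
 endfacet
 facet normal -0.828 -0.460 -0.322
  outer loop
   vertex 1.4 0.8 0.6
   vertex 0.2 2.4 1.4
   vertex 1.0 1.8 0.2
  endloop
 endfacet
 facet normal 0.689 -0.410 -0.597
  outer loop
   vertex 1.4 0.8 0.6
   vertex 3.0 3.2 0.8
   vertex 4.8 0.4 4.8
  endloop
 endfacet
 facet normal 0.405 -0.195 -0.893
  outer loop
   vertex 1.4 0.8 0.6
   vertex 1.0 1.8 0.2
   vertex 3.0 3.2 0.8
  endloop
 endfacet
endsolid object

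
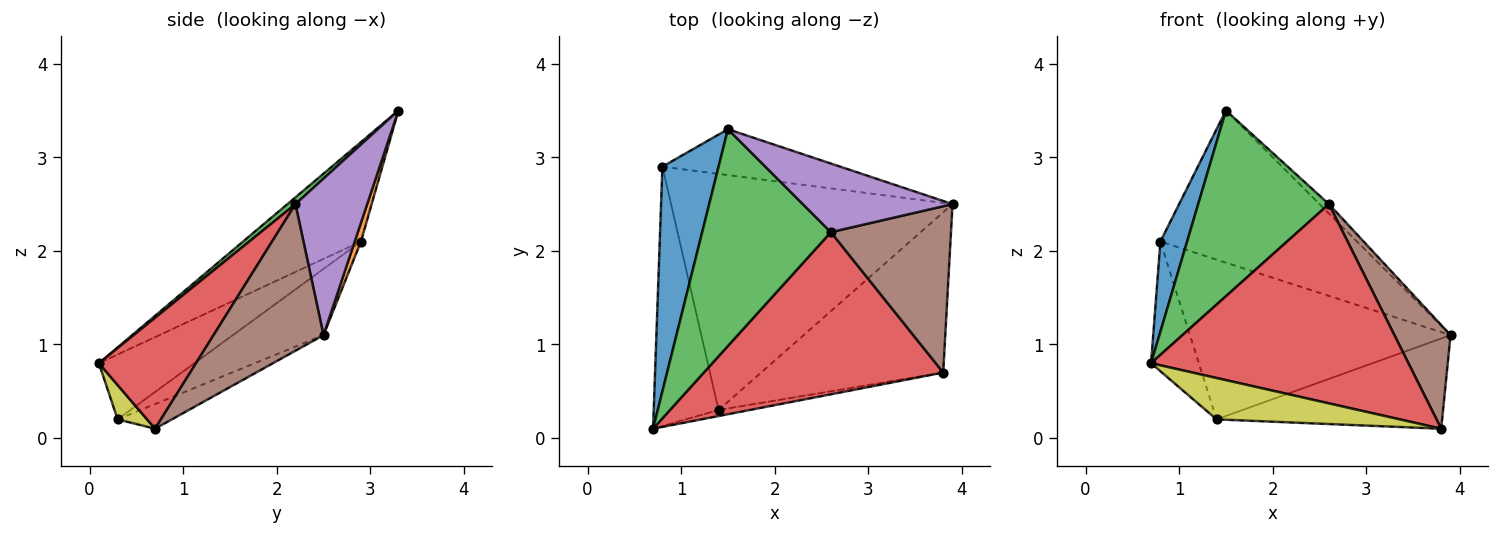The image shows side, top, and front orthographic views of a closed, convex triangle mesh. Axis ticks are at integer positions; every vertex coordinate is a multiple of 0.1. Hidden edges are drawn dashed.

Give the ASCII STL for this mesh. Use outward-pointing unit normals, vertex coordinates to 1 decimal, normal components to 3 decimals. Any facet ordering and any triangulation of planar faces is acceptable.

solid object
 facet normal -0.854 -0.193 0.482
  outer loop
   vertex 0.8 2.9 2.1
   vertex 0.7 0.1 0.8
   vertex 1.5 3.3 3.5
  endloop
 endfacet
 facet normal 0.030 0.957 -0.289
  outer loop
   vertex 0.8 2.9 2.1
   vertex 1.5 3.3 3.5
   vertex 3.9 2.5 1.1
  endloop
 endfacet
 facet normal 0.040 -0.650 0.759
  outer loop
   vertex 2.6 2.2 2.5
   vertex 1.5 3.3 3.5
   vertex 0.7 0.1 0.8
  endloop
 endfacet
 facet normal 0.281 -0.744 0.606
  outer loop
   vertex 2.6 2.2 2.5
   vertex 0.7 0.1 0.8
   vertex 3.8 0.7 0.1
  endloop
 endfacet
 facet normal 0.719 0.094 0.688
  outer loop
   vertex 2.6 2.2 2.5
   vertex 3.9 2.5 1.1
   vertex 1.5 3.3 3.5
  endloop
 endfacet
 facet normal 0.719 -0.367 0.589
  outer loop
   vertex 2.6 2.2 2.5
   vertex 3.8 0.7 0.1
   vertex 3.9 2.5 1.1
  endloop
 endfacet
 facet normal -0.117 0.487 -0.865
  outer loop
   vertex 1.4 0.3 0.2
   vertex 3.9 2.5 1.1
   vertex 3.8 0.7 0.1
  endloop
 endfacet
 facet normal -0.191 0.550 -0.813
  outer loop
   vertex 1.4 0.3 0.2
   vertex 0.8 2.9 2.1
   vertex 3.9 2.5 1.1
  endloop
 endfacet
 facet normal 0.157 -0.977 -0.143
  outer loop
   vertex 1.4 0.3 0.2
   vertex 3.8 0.7 0.1
   vertex 0.7 0.1 0.8
  endloop
 endfacet
 facet normal -0.667 0.333 -0.667
  outer loop
   vertex 1.4 0.3 0.2
   vertex 0.7 0.1 0.8
   vertex 0.8 2.9 2.1
  endloop
 endfacet
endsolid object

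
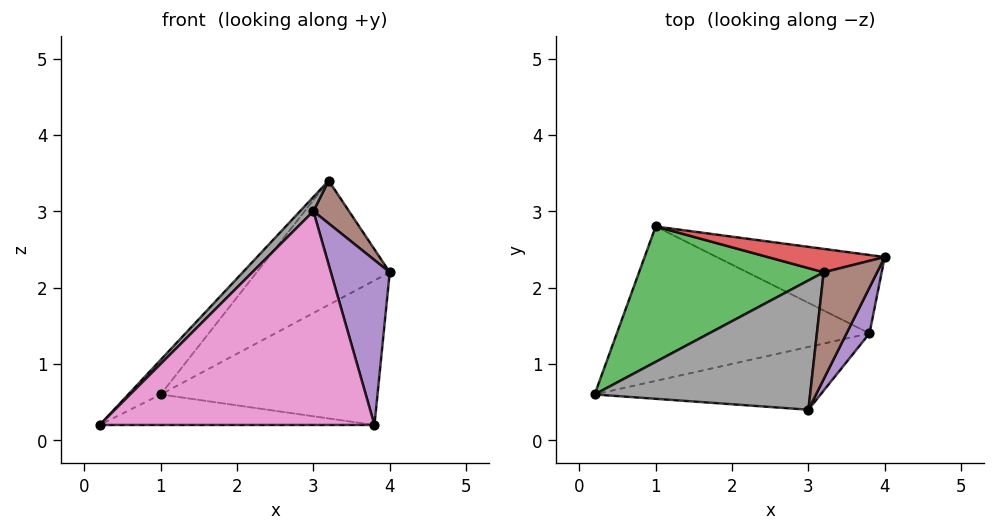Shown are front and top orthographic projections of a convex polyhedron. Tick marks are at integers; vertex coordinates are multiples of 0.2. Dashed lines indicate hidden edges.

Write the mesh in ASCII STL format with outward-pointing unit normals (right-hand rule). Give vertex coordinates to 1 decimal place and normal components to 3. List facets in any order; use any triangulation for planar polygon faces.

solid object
 facet normal -0.043 0.194 -0.980
  outer loop
   vertex 3.8 1.4 0.2
   vertex 0.2 0.6 0.2
   vertex 1.0 2.8 0.6
  endloop
 endfacet
 facet normal 0.348 0.824 -0.447
  outer loop
   vertex 3.8 1.4 0.2
   vertex 1.0 2.8 0.6
   vertex 4.0 2.4 2.2
  endloop
 endfacet
 facet normal -0.759 0.161 0.631
  outer loop
   vertex 3.2 2.2 3.4
   vertex 1.0 2.8 0.6
   vertex 0.2 0.6 0.2
  endloop
 endfacet
 facet normal 0.032 0.982 0.185
  outer loop
   vertex 3.2 2.2 3.4
   vertex 4.0 2.4 2.2
   vertex 1.0 2.8 0.6
  endloop
 endfacet
 facet normal 0.906 -0.408 0.113
  outer loop
   vertex 3.0 0.4 3.0
   vertex 3.8 1.4 0.2
   vertex 4.0 2.4 2.2
  endloop
 endfacet
 facet normal 0.830 -0.207 0.518
  outer loop
   vertex 3.0 0.4 3.0
   vertex 4.0 2.4 2.2
   vertex 3.2 2.2 3.4
  endloop
 endfacet
 facet normal 0.209 -0.938 -0.276
  outer loop
   vertex 3.0 0.4 3.0
   vertex 0.2 0.6 0.2
   vertex 3.8 1.4 0.2
  endloop
 endfacet
 facet normal -0.708 -0.077 0.702
  outer loop
   vertex 3.0 0.4 3.0
   vertex 3.2 2.2 3.4
   vertex 0.2 0.6 0.2
  endloop
 endfacet
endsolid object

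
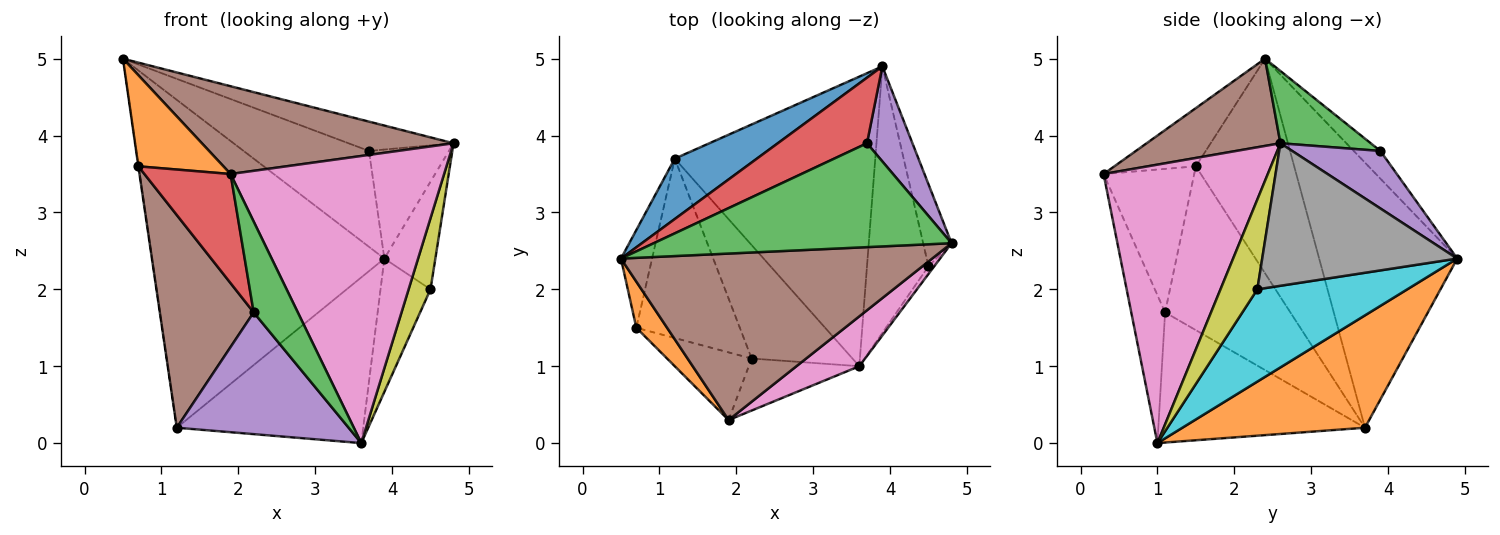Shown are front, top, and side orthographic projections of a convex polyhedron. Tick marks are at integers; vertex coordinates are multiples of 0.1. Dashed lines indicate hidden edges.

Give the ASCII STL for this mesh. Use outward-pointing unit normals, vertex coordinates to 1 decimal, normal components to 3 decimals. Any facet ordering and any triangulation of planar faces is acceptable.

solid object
 facet normal -0.505 0.849 0.156
  outer loop
   vertex 1.2 3.7 0.2
   vertex 0.5 2.4 5.0
   vertex 3.9 4.9 2.4
  endloop
 endfacet
 facet normal 0.437 0.447 -0.780
  outer loop
   vertex 1.2 3.7 0.2
   vertex 3.9 4.9 2.4
   vertex 3.6 1.0 0.0
  endloop
 endfacet
 facet normal 0.227 0.265 0.937
  outer loop
   vertex 3.7 3.9 3.8
   vertex 0.5 2.4 5.0
   vertex 4.8 2.6 3.9
  endloop
 endfacet
 facet normal -0.173 0.813 0.556
  outer loop
   vertex 3.7 3.9 3.8
   vertex 3.9 4.9 2.4
   vertex 0.5 2.4 5.0
  endloop
 endfacet
 facet normal 0.639 0.580 0.505
  outer loop
   vertex 3.7 3.9 3.8
   vertex 4.8 2.6 3.9
   vertex 3.9 4.9 2.4
  endloop
 endfacet
 facet normal 0.241 -0.453 0.859
  outer loop
   vertex 1.9 0.3 3.5
   vertex 4.8 2.6 3.9
   vertex 0.5 2.4 5.0
  endloop
 endfacet
 facet normal 0.604 -0.785 0.136
  outer loop
   vertex 1.9 0.3 3.5
   vertex 3.6 1.0 0.0
   vertex 4.8 2.6 3.9
  endloop
 endfacet
 facet normal 0.950 0.248 -0.189
  outer loop
   vertex 4.5 2.3 2.0
   vertex 3.9 4.9 2.4
   vertex 4.8 2.6 3.9
  endloop
 endfacet
 facet normal 0.859 -0.510 -0.055
  outer loop
   vertex 4.5 2.3 2.0
   vertex 4.8 2.6 3.9
   vertex 3.6 1.0 0.0
  endloop
 endfacet
 facet normal 0.802 0.267 -0.535
  outer loop
   vertex 4.5 2.3 2.0
   vertex 3.6 1.0 0.0
   vertex 3.9 4.9 2.4
  endloop
 endfacet
 facet normal -0.990 0.003 -0.143
  outer loop
   vertex 0.7 1.5 3.6
   vertex 0.5 2.4 5.0
   vertex 1.2 3.7 0.2
  endloop
 endfacet
 facet normal -0.650 -0.678 0.343
  outer loop
   vertex 0.7 1.5 3.6
   vertex 1.9 0.3 3.5
   vertex 0.5 2.4 5.0
  endloop
 endfacet
 facet normal -0.554 -0.723 -0.414
  outer loop
   vertex 2.2 1.1 1.7
   vertex 3.6 1.0 0.0
   vertex 1.9 0.3 3.5
  endloop
 endfacet
 facet normal -0.666 -0.634 -0.393
  outer loop
   vertex 2.2 1.1 1.7
   vertex 1.9 0.3 3.5
   vertex 0.7 1.5 3.6
  endloop
 endfacet
 facet normal -0.661 -0.549 -0.512
  outer loop
   vertex 2.2 1.1 1.7
   vertex 1.2 3.7 0.2
   vertex 3.6 1.0 0.0
  endloop
 endfacet
 facet normal -0.714 -0.535 -0.451
  outer loop
   vertex 2.2 1.1 1.7
   vertex 0.7 1.5 3.6
   vertex 1.2 3.7 0.2
  endloop
 endfacet
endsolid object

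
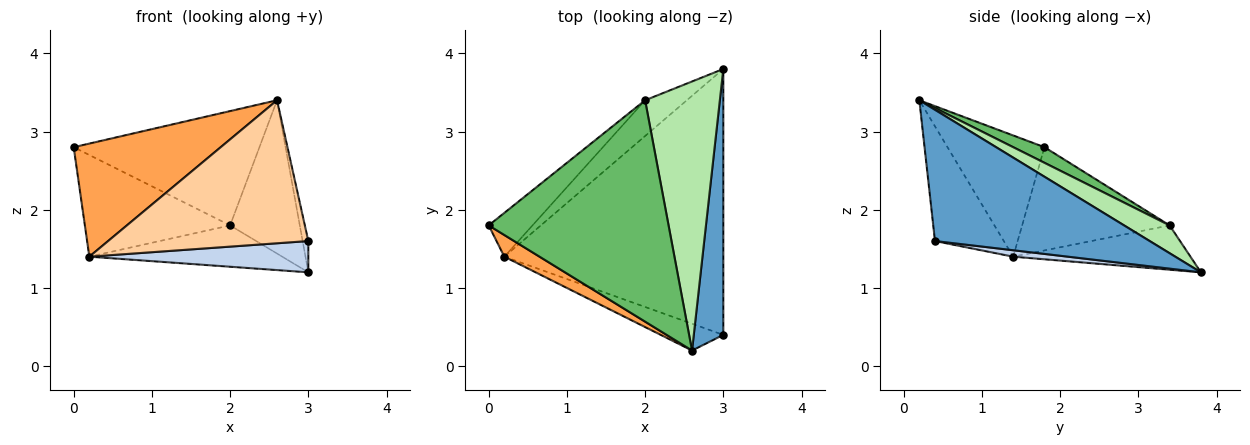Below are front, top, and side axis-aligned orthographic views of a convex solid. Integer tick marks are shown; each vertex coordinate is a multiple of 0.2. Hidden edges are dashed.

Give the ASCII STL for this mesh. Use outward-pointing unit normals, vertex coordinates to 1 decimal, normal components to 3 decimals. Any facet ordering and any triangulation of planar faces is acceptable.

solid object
 facet normal 0.975 0.026 0.220
  outer loop
   vertex 2.6 0.2 3.4
   vertex 3.0 0.4 1.6
   vertex 3.0 3.8 1.2
  endloop
 endfacet
 facet normal 0.029 -0.117 -0.993
  outer loop
   vertex 0.2 1.4 1.4
   vertex 3.0 3.8 1.2
   vertex 3.0 0.4 1.6
  endloop
 endfacet
 facet normal -0.544 -0.824 0.158
  outer loop
   vertex 0.2 1.4 1.4
   vertex 2.6 0.2 3.4
   vertex 0.0 1.8 2.8
  endloop
 endfacet
 facet normal -0.320 -0.931 -0.175
  outer loop
   vertex 0.2 1.4 1.4
   vertex 3.0 0.4 1.6
   vertex 2.6 0.2 3.4
  endloop
 endfacet
 facet normal 0.077 0.457 0.886
  outer loop
   vertex 2.0 3.4 1.8
   vertex 0.0 1.8 2.8
   vertex 2.6 0.2 3.4
  endloop
 endfacet
 facet normal 0.308 0.471 0.827
  outer loop
   vertex 2.0 3.4 1.8
   vertex 2.6 0.2 3.4
   vertex 3.0 3.8 1.2
  endloop
 endfacet
 facet normal -0.682 0.672 -0.289
  outer loop
   vertex 2.0 3.4 1.8
   vertex 0.2 1.4 1.4
   vertex 0.0 1.8 2.8
  endloop
 endfacet
 facet normal -0.571 0.621 -0.537
  outer loop
   vertex 2.0 3.4 1.8
   vertex 3.0 3.8 1.2
   vertex 0.2 1.4 1.4
  endloop
 endfacet
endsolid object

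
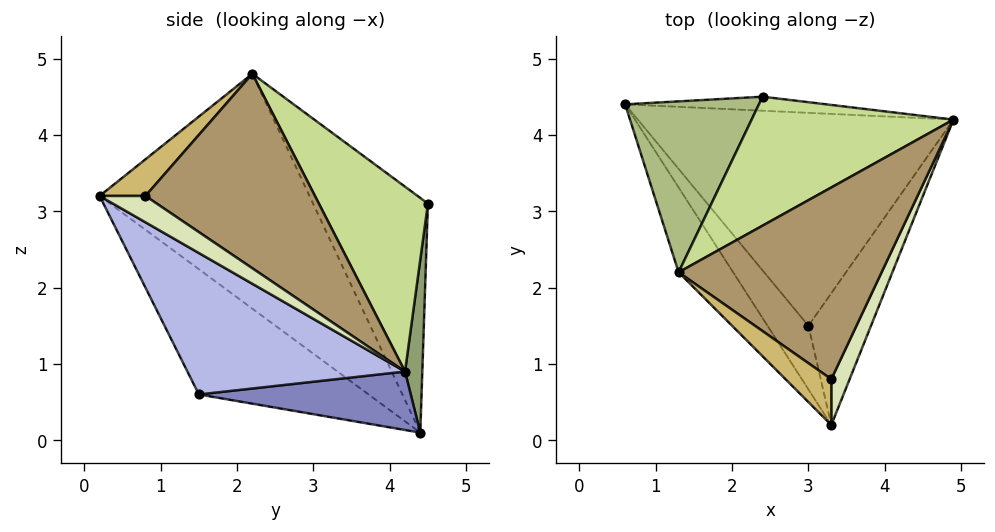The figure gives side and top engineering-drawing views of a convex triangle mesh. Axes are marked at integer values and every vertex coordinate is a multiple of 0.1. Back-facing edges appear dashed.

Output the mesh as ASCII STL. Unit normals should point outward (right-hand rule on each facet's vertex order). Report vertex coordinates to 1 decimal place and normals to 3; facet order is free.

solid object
 facet normal -0.763 -0.621 -0.177
  outer loop
   vertex 1.3 2.2 4.8
   vertex 0.6 4.4 0.1
   vertex 3.3 0.2 3.2
  endloop
 endfacet
 facet normal 0.182 -0.019 -0.983
  outer loop
   vertex 3.0 1.5 0.6
   vertex 0.6 4.4 0.1
   vertex 4.9 4.2 0.9
  endloop
 endfacet
 facet normal -0.728 -0.643 -0.238
  outer loop
   vertex 3.0 1.5 0.6
   vertex 3.3 0.2 3.2
   vertex 0.6 4.4 0.1
  endloop
 endfacet
 facet normal 0.785 -0.514 -0.347
  outer loop
   vertex 3.0 1.5 0.6
   vertex 4.9 4.2 0.9
   vertex 3.3 0.2 3.2
  endloop
 endfacet
 facet normal 0.059 0.996 -0.069
  outer loop
   vertex 2.4 4.5 3.1
   vertex 4.9 4.2 0.9
   vertex 0.6 4.4 0.1
  endloop
 endfacet
 facet normal -0.685 0.616 0.390
  outer loop
   vertex 2.4 4.5 3.1
   vertex 0.6 4.4 0.1
   vertex 1.3 2.2 4.8
  endloop
 endfacet
 facet normal 0.659 0.217 0.720
  outer loop
   vertex 2.4 4.5 3.1
   vertex 1.3 2.2 4.8
   vertex 4.9 4.2 0.9
  endloop
 endfacet
 facet normal 0.821 0.000 0.571
  outer loop
   vertex 3.3 0.8 3.2
   vertex 3.3 0.2 3.2
   vertex 4.9 4.2 0.9
  endloop
 endfacet
 facet normal 0.683 0.161 0.713
  outer loop
   vertex 3.3 0.8 3.2
   vertex 4.9 4.2 0.9
   vertex 1.3 2.2 4.8
  endloop
 endfacet
 facet normal 0.625 0.000 0.781
  outer loop
   vertex 3.3 0.8 3.2
   vertex 1.3 2.2 4.8
   vertex 3.3 0.2 3.2
  endloop
 endfacet
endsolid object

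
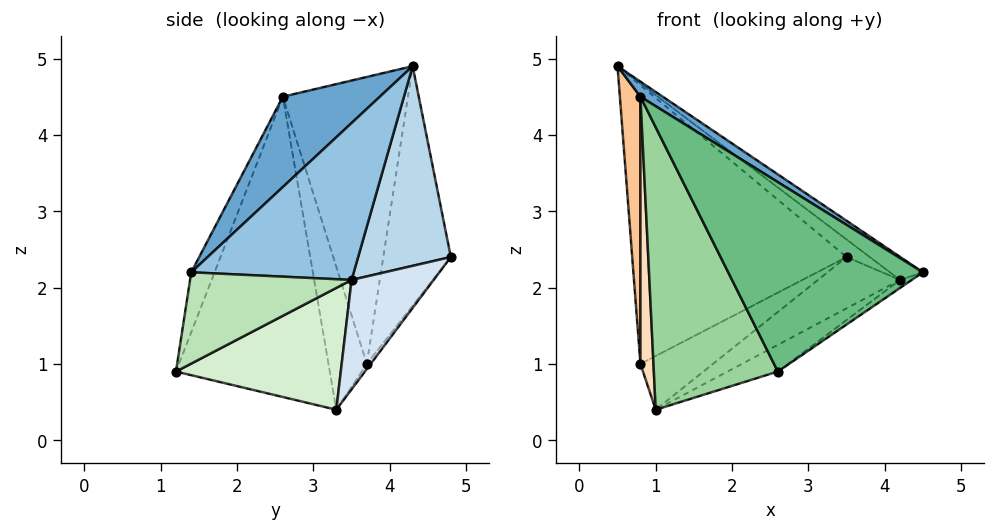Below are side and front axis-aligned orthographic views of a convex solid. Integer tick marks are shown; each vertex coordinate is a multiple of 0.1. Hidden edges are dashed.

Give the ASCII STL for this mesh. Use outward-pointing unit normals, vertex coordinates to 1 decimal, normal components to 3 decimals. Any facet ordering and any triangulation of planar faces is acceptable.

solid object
 facet normal 0.497 -0.115 0.860
  outer loop
   vertex 0.8 2.6 4.5
   vertex 4.5 1.4 2.2
   vertex 0.5 4.3 4.9
  endloop
 endfacet
 facet normal 0.616 0.125 0.778
  outer loop
   vertex 4.2 3.5 2.1
   vertex 0.5 4.3 4.9
   vertex 4.5 1.4 2.2
  endloop
 endfacet
 facet normal 0.617 0.154 0.772
  outer loop
   vertex 4.2 3.5 2.1
   vertex 3.5 4.8 2.4
   vertex 0.5 4.3 4.9
  endloop
 endfacet
 facet normal 0.408 0.408 -0.816
  outer loop
   vertex 4.2 3.5 2.1
   vertex 1.0 3.3 0.4
   vertex 3.5 4.8 2.4
  endloop
 endfacet
 facet normal -0.296 0.940 -0.167
  outer loop
   vertex 0.8 3.7 1.0
   vertex 0.5 4.3 4.9
   vertex 3.5 4.8 2.4
  endloop
 endfacet
 facet normal -0.043 0.825 -0.564
  outer loop
   vertex 0.8 3.7 1.0
   vertex 3.5 4.8 2.4
   vertex 1.0 3.3 0.4
  endloop
 endfacet
 facet normal -0.985 -0.162 -0.051
  outer loop
   vertex 0.8 3.7 1.0
   vertex 0.8 2.6 4.5
   vertex 0.5 4.3 4.9
  endloop
 endfacet
 facet normal -0.942 -0.320 -0.101
  outer loop
   vertex 0.8 3.7 1.0
   vertex 1.0 3.3 0.4
   vertex 0.8 2.6 4.5
  endloop
 endfacet
 facet normal -0.113 -0.944 0.310
  outer loop
   vertex 2.6 1.2 0.9
   vertex 4.5 1.4 2.2
   vertex 0.8 2.6 4.5
  endloop
 endfacet
 facet normal -0.770 -0.621 -0.144
  outer loop
   vertex 2.6 1.2 0.9
   vertex 0.8 2.6 4.5
   vertex 1.0 3.3 0.4
  endloop
 endfacet
 facet normal 0.561 0.041 -0.827
  outer loop
   vertex 2.6 1.2 0.9
   vertex 4.2 3.5 2.1
   vertex 4.5 1.4 2.2
  endloop
 endfacet
 facet normal 0.458 0.140 -0.878
  outer loop
   vertex 2.6 1.2 0.9
   vertex 1.0 3.3 0.4
   vertex 4.2 3.5 2.1
  endloop
 endfacet
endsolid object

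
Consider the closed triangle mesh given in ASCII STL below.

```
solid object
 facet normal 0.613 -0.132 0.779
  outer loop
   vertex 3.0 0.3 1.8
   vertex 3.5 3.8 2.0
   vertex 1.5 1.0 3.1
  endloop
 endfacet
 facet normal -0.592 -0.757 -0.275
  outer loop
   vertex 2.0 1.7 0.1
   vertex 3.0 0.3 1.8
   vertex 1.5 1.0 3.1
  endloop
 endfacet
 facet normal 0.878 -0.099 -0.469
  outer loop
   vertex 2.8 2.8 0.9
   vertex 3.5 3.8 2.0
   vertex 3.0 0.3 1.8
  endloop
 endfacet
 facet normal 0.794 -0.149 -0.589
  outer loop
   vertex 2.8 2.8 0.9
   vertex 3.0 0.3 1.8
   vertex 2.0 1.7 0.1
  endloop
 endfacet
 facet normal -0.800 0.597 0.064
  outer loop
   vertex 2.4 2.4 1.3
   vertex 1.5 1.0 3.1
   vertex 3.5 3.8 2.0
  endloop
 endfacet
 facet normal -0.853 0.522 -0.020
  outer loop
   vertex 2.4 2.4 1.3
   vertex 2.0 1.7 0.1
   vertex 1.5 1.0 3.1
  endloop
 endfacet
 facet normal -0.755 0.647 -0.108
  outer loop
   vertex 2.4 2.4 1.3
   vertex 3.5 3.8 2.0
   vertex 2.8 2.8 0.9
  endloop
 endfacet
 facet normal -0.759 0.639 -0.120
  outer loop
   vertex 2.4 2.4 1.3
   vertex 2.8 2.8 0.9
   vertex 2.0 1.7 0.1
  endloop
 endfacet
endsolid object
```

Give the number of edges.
12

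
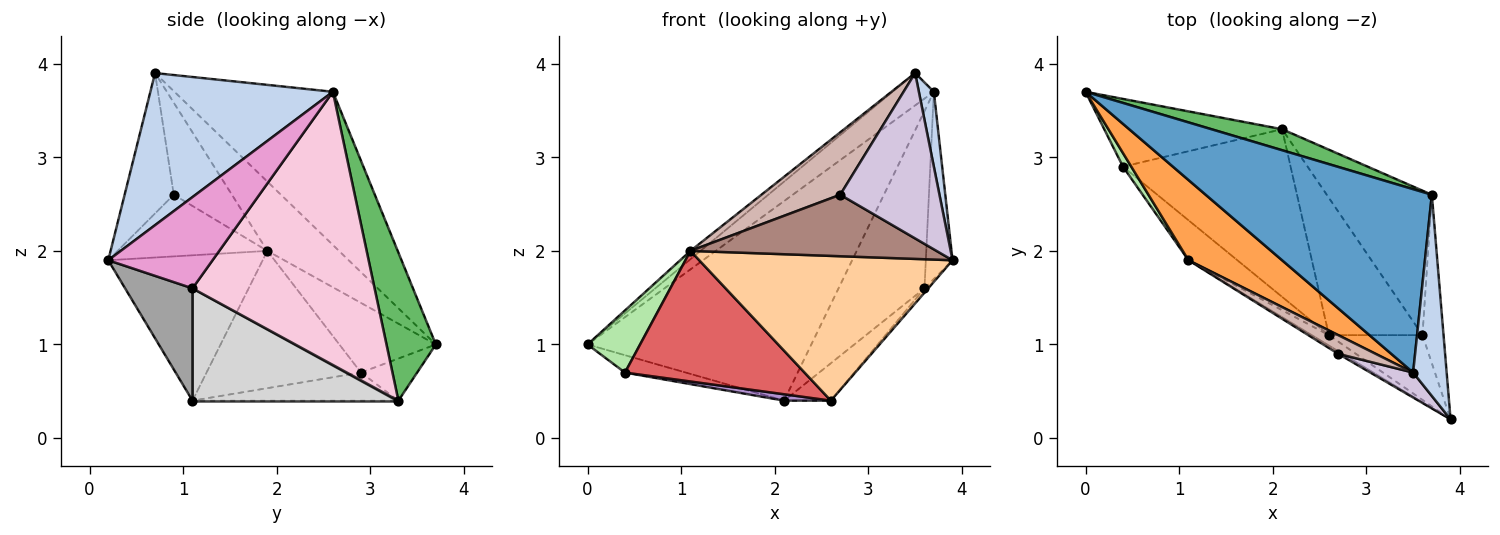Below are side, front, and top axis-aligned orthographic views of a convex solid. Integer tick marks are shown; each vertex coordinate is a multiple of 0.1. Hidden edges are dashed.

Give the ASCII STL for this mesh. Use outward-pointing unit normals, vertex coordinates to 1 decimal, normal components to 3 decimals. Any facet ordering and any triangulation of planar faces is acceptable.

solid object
 facet normal -0.555 0.145 0.819
  outer loop
   vertex 3.7 2.6 3.7
   vertex 0.0 3.7 1.0
   vertex 3.5 0.7 3.9
  endloop
 endfacet
 facet normal 0.973 -0.080 0.215
  outer loop
   vertex 3.7 2.6 3.7
   vertex 3.5 0.7 3.9
   vertex 3.9 0.2 1.9
  endloop
 endfacet
 facet normal -0.593 0.083 0.801
  outer loop
   vertex 1.1 1.9 2.0
   vertex 3.5 0.7 3.9
   vertex 0.0 3.7 1.0
  endloop
 endfacet
 facet normal -0.520 -0.852 -0.061
  outer loop
   vertex 1.1 1.9 2.0
   vertex 2.6 1.1 0.4
   vertex 3.9 0.2 1.9
  endloop
 endfacet
 facet normal 0.214 0.971 0.102
  outer loop
   vertex 2.1 3.3 0.4
   vertex 0.0 3.7 1.0
   vertex 3.7 2.6 3.7
  endloop
 endfacet
 facet normal -0.873 -0.476 0.104
  outer loop
   vertex 0.4 2.9 0.7
   vertex 1.1 1.9 2.0
   vertex 0.0 3.7 1.0
  endloop
 endfacet
 facet normal -0.635 -0.739 -0.226
  outer loop
   vertex 0.4 2.9 0.7
   vertex 2.6 1.1 0.4
   vertex 1.1 1.9 2.0
  endloop
 endfacet
 facet normal -0.224 0.242 -0.944
  outer loop
   vertex 0.4 2.9 0.7
   vertex 0.0 3.7 1.0
   vertex 2.1 3.3 0.4
  endloop
 endfacet
 facet normal -0.165 -0.038 -0.986
  outer loop
   vertex 0.4 2.9 0.7
   vertex 2.1 3.3 0.4
   vertex 2.6 1.1 0.4
  endloop
 endfacet
 facet normal -0.440 -0.888 0.134
  outer loop
   vertex 2.7 0.9 2.6
   vertex 3.9 0.2 1.9
   vertex 3.5 0.7 3.9
  endloop
 endfacet
 facet normal -0.520 -0.854 -0.037
  outer loop
   vertex 2.7 0.9 2.6
   vertex 1.1 1.9 2.0
   vertex 3.9 0.2 1.9
  endloop
 endfacet
 facet normal -0.577 -0.782 0.235
  outer loop
   vertex 2.7 0.9 2.6
   vertex 3.5 0.7 3.9
   vertex 1.1 1.9 2.0
  endloop
 endfacet
 facet normal 0.945 0.242 -0.218
  outer loop
   vertex 3.6 1.1 1.6
   vertex 3.7 2.6 3.7
   vertex 3.9 0.2 1.9
  endloop
 endfacet
 facet normal 0.854 0.403 -0.329
  outer loop
   vertex 3.6 1.1 1.6
   vertex 2.1 3.3 0.4
   vertex 3.7 2.6 3.7
  endloop
 endfacet
 facet normal 0.768 0.043 -0.640
  outer loop
   vertex 3.6 1.1 1.6
   vertex 3.9 0.2 1.9
   vertex 2.6 1.1 0.4
  endloop
 endfacet
 facet normal 0.757 0.172 -0.631
  outer loop
   vertex 3.6 1.1 1.6
   vertex 2.6 1.1 0.4
   vertex 2.1 3.3 0.4
  endloop
 endfacet
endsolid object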